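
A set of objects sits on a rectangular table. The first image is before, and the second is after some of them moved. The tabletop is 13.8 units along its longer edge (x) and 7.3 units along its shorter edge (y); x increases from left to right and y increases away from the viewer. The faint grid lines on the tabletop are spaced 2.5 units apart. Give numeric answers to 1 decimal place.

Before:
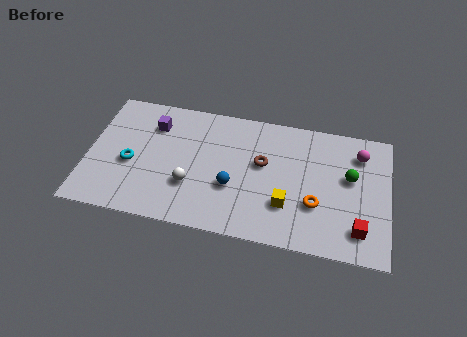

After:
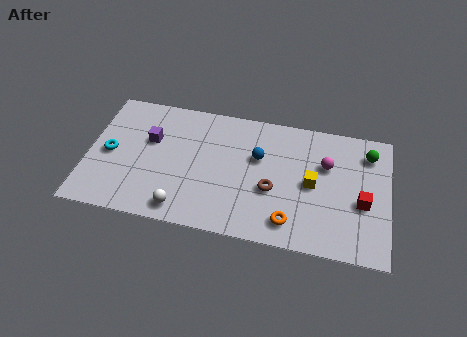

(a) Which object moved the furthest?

the blue sphere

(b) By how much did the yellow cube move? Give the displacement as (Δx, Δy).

(1.1, 1.4)

From the two frames, the yellow cube sits at roughly (9.2, 2.2) before and (10.3, 3.6) after.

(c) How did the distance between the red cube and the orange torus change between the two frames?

+1.4

The distance was about 2.2 in the first image and 3.6 in the second, so they moved 1.4 units further apart.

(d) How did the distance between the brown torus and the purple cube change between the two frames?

+0.7

They were about 5.2 units apart before and 5.9 after — 0.7 units further apart.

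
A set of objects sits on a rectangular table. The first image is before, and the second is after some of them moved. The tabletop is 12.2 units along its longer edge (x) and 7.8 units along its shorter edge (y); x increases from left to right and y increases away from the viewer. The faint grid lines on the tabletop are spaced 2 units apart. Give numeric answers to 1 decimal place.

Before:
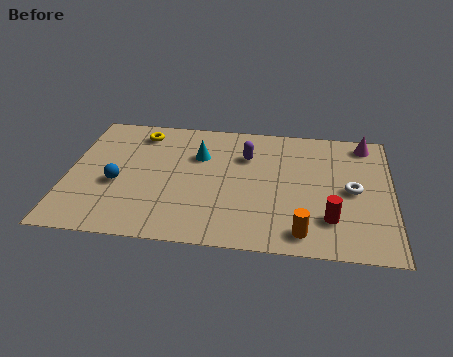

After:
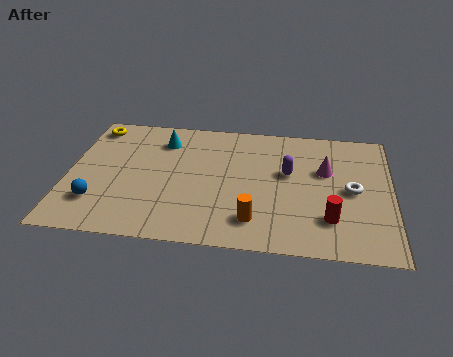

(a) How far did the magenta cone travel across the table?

2.4

The magenta cone moved from about (11.2, 6.8) to (9.7, 4.9), a distance of √(1.5² + 1.9²) ≈ 2.4.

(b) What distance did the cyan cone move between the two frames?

1.6

The cyan cone moved from about (4.9, 5.3) to (3.5, 6.1), a distance of √(1.4² + 0.8²) ≈ 1.6.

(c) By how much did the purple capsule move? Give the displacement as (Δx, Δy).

(1.6, -0.9)

The purple capsule was at about (6.7, 5.5) and moved to about (8.3, 4.6).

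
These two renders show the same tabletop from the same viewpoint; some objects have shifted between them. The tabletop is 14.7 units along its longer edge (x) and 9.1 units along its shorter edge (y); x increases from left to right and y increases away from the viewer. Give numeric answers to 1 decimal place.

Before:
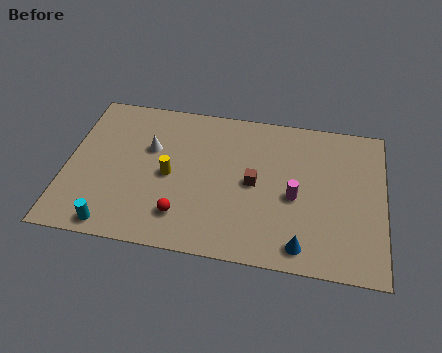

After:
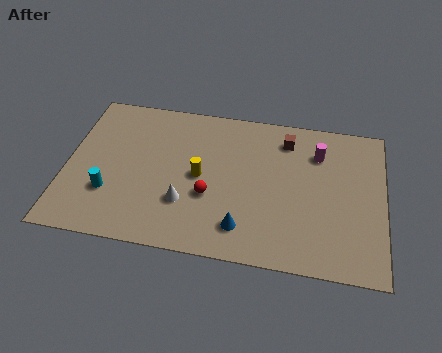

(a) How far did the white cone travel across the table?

3.5

From (3.8, 5.8) to (5.6, 2.8), the white cone covered √(1.8² + 3.0²) ≈ 3.5 units.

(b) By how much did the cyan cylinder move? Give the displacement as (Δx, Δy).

(-0.3, 1.9)

The cyan cylinder started near (2.4, 0.9) and ended near (2.1, 2.8).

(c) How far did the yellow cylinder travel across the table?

1.4

From (4.8, 4.3) to (6.2, 4.5), the yellow cylinder covered √(1.4² + 0.2²) ≈ 1.4 units.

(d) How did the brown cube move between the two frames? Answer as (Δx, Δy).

(1.4, 2.9)

From the two frames, the brown cube sits at roughly (8.7, 4.5) before and (10.1, 7.4) after.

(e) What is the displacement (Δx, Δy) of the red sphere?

(1.2, 1.4)

The red sphere was at about (5.5, 2.0) and moved to about (6.7, 3.4).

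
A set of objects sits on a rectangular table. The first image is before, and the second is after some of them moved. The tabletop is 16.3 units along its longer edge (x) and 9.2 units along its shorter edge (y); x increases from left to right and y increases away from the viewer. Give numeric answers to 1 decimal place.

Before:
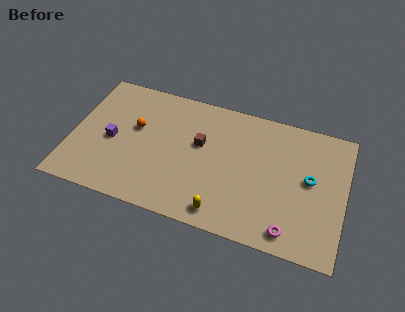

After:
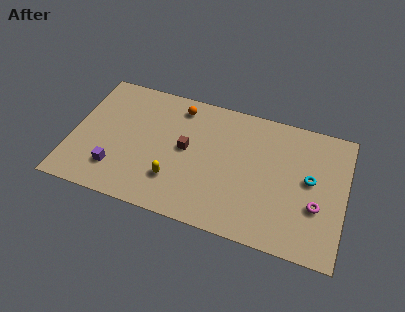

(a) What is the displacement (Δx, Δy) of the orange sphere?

(2.4, 2.3)

The orange sphere was at about (3.7, 5.5) and moved to about (6.1, 7.8).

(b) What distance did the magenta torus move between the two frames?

2.5

The magenta torus was near (13.3, 1.2) before and (14.7, 3.3) after, so it travelled √(1.4² + 2.1²) ≈ 2.5 units.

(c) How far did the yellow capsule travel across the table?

3.3

The yellow capsule was near (9.3, 1.2) before and (6.3, 2.5) after, so it travelled √(3.0² + 1.3²) ≈ 3.3 units.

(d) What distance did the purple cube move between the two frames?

2.0

The purple cube moved from about (2.4, 4.2) to (2.8, 2.2), a distance of √(0.4² + 2.0²) ≈ 2.0.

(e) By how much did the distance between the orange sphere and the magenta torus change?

-0.8

The distance was about 10.5 in the first image and 9.7 in the second, so they moved 0.8 units closer together.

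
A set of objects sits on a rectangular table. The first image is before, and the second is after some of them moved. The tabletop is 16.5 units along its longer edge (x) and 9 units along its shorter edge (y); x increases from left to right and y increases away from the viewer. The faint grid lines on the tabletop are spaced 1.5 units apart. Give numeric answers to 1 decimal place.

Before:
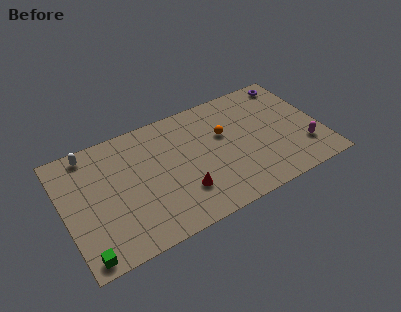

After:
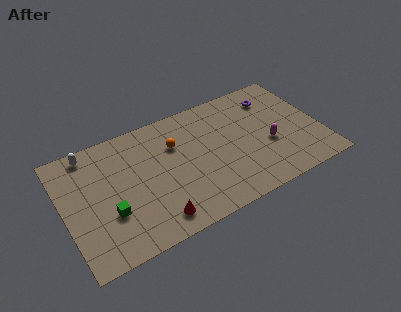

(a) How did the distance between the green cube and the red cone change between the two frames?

-3.4

Before: roughly 6.6 units apart; after: 3.2. That's 3.4 units closer together.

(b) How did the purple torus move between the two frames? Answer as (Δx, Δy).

(-1.3, -0.8)

The purple torus started near (15.2, 7.9) and ended near (13.9, 7.1).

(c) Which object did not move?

the white capsule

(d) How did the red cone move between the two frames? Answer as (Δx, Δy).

(-1.9, -1.1)

From the two frames, the red cone sits at roughly (7.3, 2.5) before and (5.4, 1.4) after.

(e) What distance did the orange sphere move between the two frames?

3.2

The orange sphere was near (10.4, 5.6) before and (7.3, 6.2) after, so it travelled √(3.1² + 0.6²) ≈ 3.2 units.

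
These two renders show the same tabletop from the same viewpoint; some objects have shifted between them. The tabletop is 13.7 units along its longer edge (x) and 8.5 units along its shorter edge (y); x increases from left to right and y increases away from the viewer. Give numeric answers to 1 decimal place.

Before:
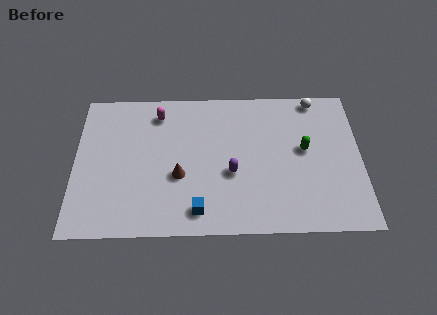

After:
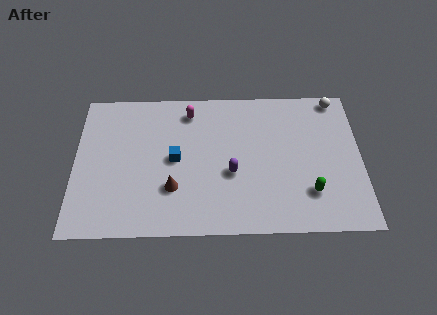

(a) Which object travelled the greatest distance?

the blue cube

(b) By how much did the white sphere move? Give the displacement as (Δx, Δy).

(1.0, 0.0)

From the two frames, the white sphere sits at roughly (11.6, 7.7) before and (12.6, 7.7) after.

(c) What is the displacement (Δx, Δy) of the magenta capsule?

(1.5, 0.1)

From the two frames, the magenta capsule sits at roughly (4.0, 7.0) before and (5.5, 7.1) after.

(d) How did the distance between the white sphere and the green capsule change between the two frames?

+2.6

They were about 3.1 units apart before and 5.7 after — 2.6 units further apart.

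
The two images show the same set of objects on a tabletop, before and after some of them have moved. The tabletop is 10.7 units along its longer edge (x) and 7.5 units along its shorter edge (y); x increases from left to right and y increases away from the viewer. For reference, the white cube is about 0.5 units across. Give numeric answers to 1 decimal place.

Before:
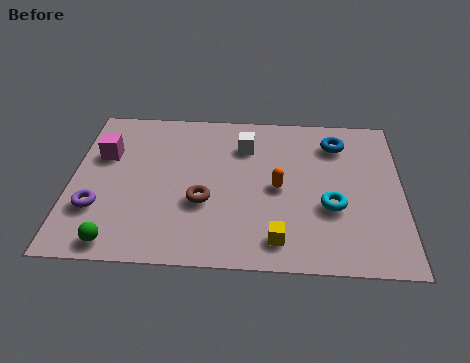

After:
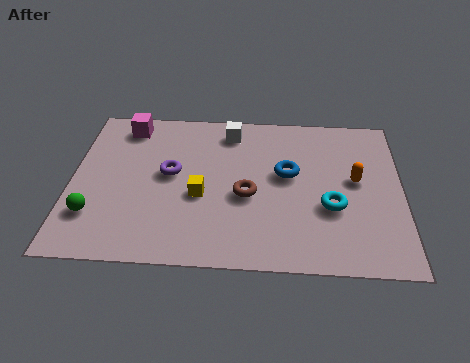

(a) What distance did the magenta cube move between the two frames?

1.7

The magenta cube was near (1.0, 4.9) before and (1.7, 6.4) after, so it travelled √(0.7² + 1.5²) ≈ 1.7 units.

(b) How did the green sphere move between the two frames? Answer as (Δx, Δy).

(-0.8, 1.2)

From the two frames, the green sphere sits at roughly (1.6, 0.8) before and (0.8, 2.0) after.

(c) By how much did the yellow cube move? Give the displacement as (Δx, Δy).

(-2.5, 1.9)

The yellow cube was at about (6.7, 1.2) and moved to about (4.2, 3.1).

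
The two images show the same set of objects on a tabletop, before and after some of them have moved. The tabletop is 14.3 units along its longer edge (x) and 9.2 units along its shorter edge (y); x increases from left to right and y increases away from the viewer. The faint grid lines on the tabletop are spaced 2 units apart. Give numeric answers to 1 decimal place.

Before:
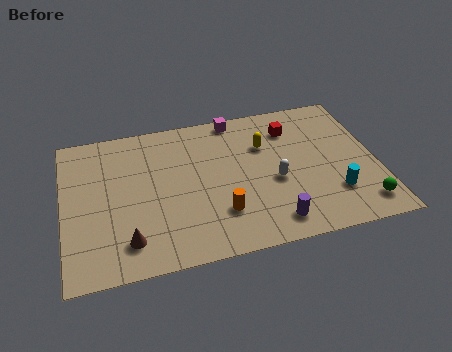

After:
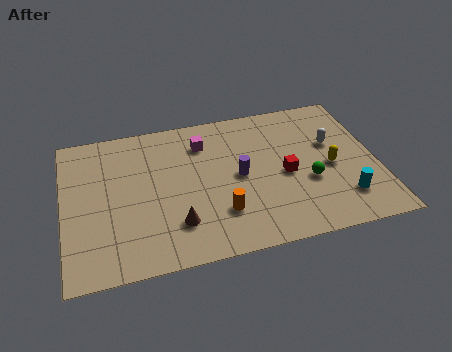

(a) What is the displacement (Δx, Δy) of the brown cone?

(2.2, 0.5)

From the two frames, the brown cone sits at roughly (2.8, 1.8) before and (5.0, 2.3) after.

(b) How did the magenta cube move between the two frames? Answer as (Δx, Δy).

(-1.6, -1.3)

From the two frames, the magenta cube sits at roughly (8.1, 8.4) before and (6.5, 7.1) after.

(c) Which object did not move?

the orange cylinder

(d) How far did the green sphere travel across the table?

3.0

The green sphere moved from about (13.4, 1.5) to (11.1, 3.5), a distance of √(2.3² + 2.0²) ≈ 3.0.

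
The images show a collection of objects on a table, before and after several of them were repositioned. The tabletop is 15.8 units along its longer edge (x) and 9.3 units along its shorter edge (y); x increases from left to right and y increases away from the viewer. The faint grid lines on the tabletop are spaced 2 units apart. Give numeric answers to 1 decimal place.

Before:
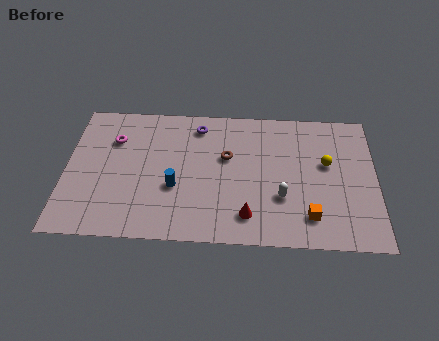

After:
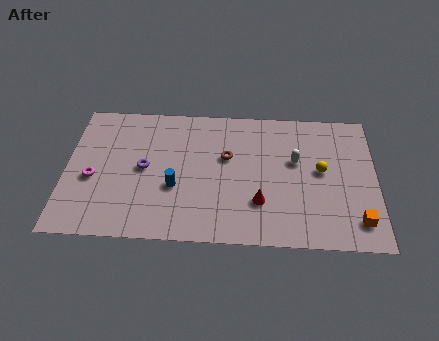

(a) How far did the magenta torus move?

2.9

The magenta torus moved from about (2.4, 6.6) to (1.4, 3.9), a distance of √(1.0² + 2.7²) ≈ 2.9.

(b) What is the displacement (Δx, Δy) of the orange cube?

(2.4, -0.2)

The orange cube started near (12.4, 1.9) and ended near (14.8, 1.7).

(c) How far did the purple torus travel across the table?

4.1

The purple torus moved from about (6.7, 7.8) to (4.0, 4.7), a distance of √(2.7² + 3.1²) ≈ 4.1.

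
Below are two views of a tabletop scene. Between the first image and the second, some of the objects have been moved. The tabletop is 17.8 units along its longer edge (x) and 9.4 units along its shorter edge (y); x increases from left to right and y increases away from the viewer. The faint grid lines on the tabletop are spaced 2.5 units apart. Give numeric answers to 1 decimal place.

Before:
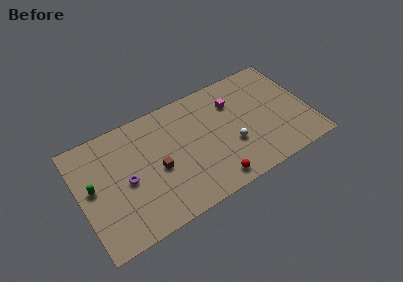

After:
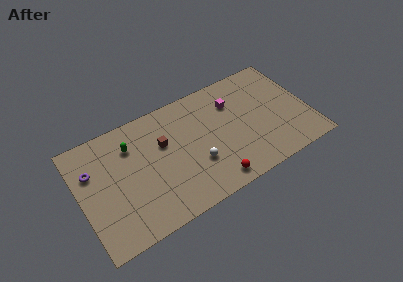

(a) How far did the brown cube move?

1.9

From (5.9, 4.2) to (6.6, 6.0), the brown cube covered √(0.7² + 1.8²) ≈ 1.9 units.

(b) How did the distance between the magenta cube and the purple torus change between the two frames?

+2.1

They were about 9.0 units apart before and 11.1 after — 2.1 units further apart.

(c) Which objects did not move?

the magenta cube and the red sphere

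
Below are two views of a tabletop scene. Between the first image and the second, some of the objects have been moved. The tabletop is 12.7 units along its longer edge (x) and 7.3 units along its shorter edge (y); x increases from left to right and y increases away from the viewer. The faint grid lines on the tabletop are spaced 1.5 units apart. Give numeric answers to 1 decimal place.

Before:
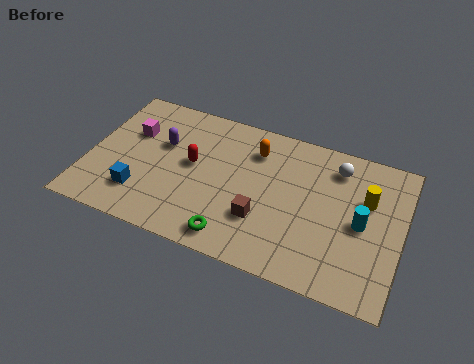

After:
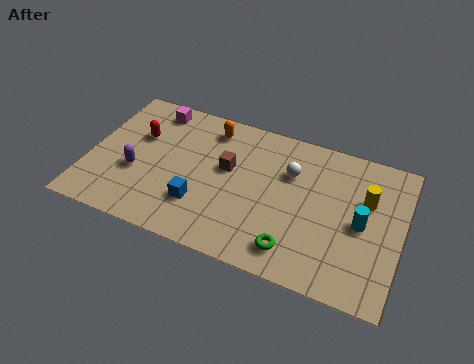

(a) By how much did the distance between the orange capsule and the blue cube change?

-1.7

They were about 5.7 units apart before and 4.0 after — 1.7 units closer together.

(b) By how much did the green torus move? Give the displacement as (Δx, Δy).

(2.4, 0.3)

The green torus was at about (6.2, 1.0) and moved to about (8.6, 1.3).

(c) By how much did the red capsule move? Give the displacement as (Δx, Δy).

(-2.3, 0.7)

The red capsule started near (4.2, 4.0) and ended near (1.9, 4.7).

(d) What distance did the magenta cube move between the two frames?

1.7

The magenta cube moved from about (1.6, 4.8) to (2.3, 6.3), a distance of √(0.7² + 1.5²) ≈ 1.7.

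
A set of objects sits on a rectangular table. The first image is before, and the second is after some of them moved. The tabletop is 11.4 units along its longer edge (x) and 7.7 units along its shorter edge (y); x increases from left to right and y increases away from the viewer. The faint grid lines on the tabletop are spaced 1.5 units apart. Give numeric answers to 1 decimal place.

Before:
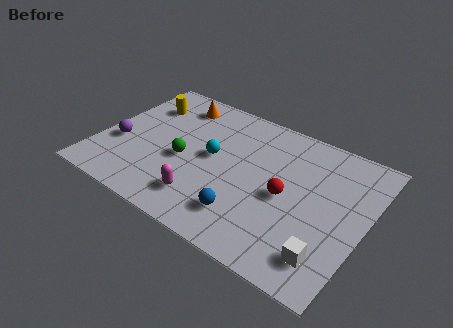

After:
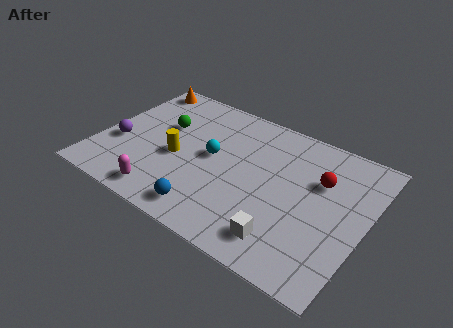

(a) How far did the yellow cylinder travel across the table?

3.1

From (1.4, 5.7) to (3.4, 3.3), the yellow cylinder covered √(2.0² + 2.4²) ≈ 3.1 units.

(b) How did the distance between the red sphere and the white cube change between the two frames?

+0.8

Before: roughly 3.0 units apart; after: 3.8. That's 0.8 units further apart.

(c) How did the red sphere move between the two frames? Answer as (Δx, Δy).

(1.2, 1.5)

The red sphere started near (8.1, 3.6) and ended near (9.3, 5.1).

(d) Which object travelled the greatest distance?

the yellow cylinder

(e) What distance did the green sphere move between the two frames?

1.9

The green sphere moved from about (3.7, 3.3) to (2.5, 4.8), a distance of √(1.2² + 1.5²) ≈ 1.9.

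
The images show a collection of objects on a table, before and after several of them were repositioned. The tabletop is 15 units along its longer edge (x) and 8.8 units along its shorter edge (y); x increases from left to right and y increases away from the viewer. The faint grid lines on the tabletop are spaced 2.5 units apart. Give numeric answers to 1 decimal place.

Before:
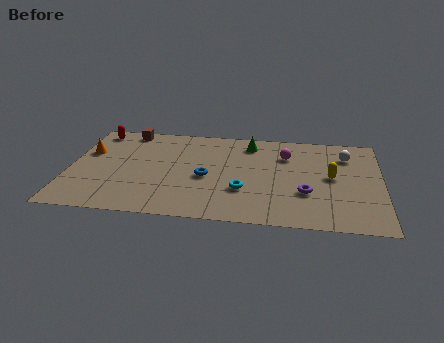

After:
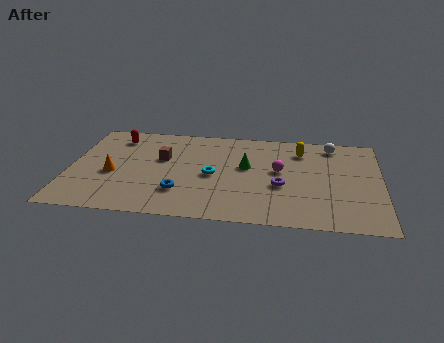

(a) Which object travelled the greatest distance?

the brown cube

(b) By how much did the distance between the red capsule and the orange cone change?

+1.4

Before: roughly 2.1 units apart; after: 3.5. That's 1.4 units further apart.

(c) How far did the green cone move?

2.2

The green cone was near (8.6, 7.3) before and (8.5, 5.1) after, so it travelled √(0.1² + 2.2²) ≈ 2.2 units.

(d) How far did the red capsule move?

1.1

The red capsule was near (1.1, 7.7) before and (2.1, 7.2) after, so it travelled √(1.0² + 0.5²) ≈ 1.1 units.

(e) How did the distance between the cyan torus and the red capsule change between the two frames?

-3.0

The distance was about 8.7 in the first image and 5.7 in the second, so they moved 3.0 units closer together.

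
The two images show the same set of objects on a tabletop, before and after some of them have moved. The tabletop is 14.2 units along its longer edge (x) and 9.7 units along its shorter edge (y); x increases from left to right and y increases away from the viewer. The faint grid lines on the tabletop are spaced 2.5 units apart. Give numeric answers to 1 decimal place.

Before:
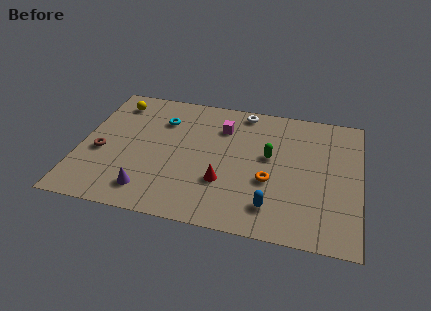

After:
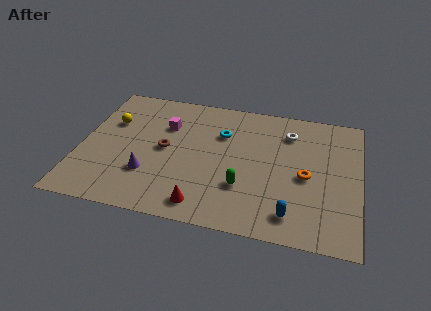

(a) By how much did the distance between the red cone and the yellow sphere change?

-0.5

They were about 7.7 units apart before and 7.2 after — 0.5 units closer together.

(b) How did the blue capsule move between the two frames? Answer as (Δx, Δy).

(1.0, -0.3)

The blue capsule was at about (9.9, 1.9) and moved to about (10.9, 1.6).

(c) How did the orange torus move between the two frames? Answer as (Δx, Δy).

(1.8, 0.7)

The orange torus was at about (9.7, 3.7) and moved to about (11.5, 4.4).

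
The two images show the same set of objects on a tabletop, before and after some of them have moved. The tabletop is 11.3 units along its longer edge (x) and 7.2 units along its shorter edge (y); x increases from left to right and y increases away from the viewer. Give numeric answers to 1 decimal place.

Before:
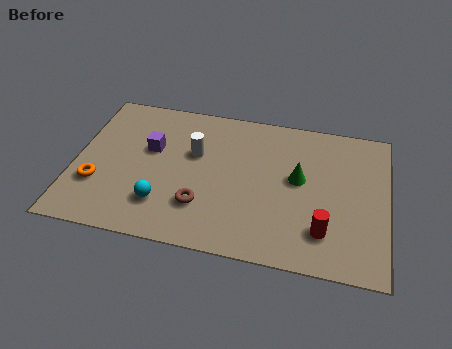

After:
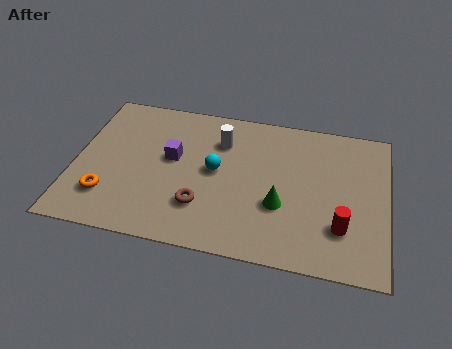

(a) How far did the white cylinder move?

1.2

From (4.3, 4.5) to (5.2, 5.3), the white cylinder covered √(0.9² + 0.8²) ≈ 1.2 units.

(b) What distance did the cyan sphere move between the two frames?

2.7

From (3.3, 1.8) to (5.1, 3.8), the cyan sphere covered √(1.8² + 2.0²) ≈ 2.7 units.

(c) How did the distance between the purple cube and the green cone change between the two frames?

-1.1

Before: roughly 5.4 units apart; after: 4.3. That's 1.1 units closer together.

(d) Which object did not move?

the brown torus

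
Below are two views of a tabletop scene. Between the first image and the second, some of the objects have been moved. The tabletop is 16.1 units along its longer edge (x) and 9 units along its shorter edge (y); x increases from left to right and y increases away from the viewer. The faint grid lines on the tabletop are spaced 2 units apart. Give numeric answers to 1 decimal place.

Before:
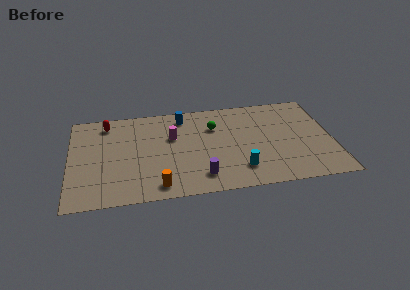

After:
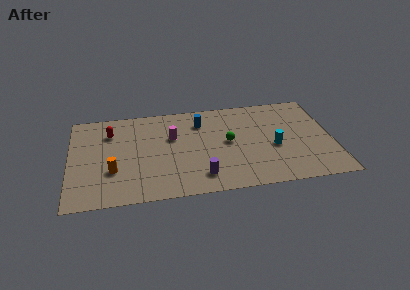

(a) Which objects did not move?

the purple cylinder and the magenta cylinder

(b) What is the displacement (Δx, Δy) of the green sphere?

(0.8, -1.6)

The green sphere started near (8.9, 6.3) and ended near (9.7, 4.7).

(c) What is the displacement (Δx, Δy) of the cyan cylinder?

(2.2, 1.8)

The cyan cylinder was at about (10.3, 2.0) and moved to about (12.5, 3.8).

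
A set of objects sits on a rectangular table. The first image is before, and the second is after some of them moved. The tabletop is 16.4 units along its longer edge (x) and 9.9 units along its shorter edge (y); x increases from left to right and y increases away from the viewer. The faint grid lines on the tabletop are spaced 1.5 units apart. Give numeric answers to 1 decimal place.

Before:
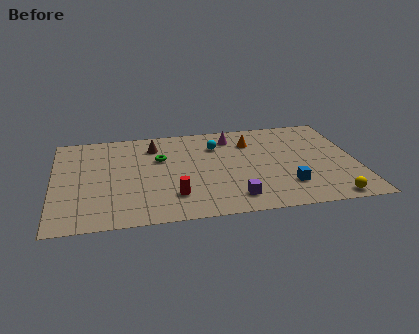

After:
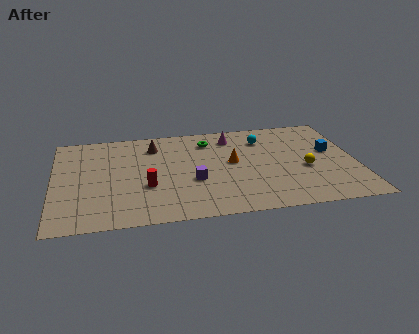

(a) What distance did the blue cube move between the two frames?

4.1

From (12.5, 2.5) to (15.1, 5.7), the blue cube covered √(2.6² + 3.2²) ≈ 4.1 units.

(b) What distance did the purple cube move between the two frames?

3.0

The purple cube moved from about (9.6, 1.7) to (7.5, 3.8), a distance of √(2.1² + 2.1²) ≈ 3.0.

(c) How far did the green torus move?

3.1

From (5.8, 6.4) to (8.5, 7.9), the green torus covered √(2.7² + 1.5²) ≈ 3.1 units.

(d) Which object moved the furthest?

the blue cube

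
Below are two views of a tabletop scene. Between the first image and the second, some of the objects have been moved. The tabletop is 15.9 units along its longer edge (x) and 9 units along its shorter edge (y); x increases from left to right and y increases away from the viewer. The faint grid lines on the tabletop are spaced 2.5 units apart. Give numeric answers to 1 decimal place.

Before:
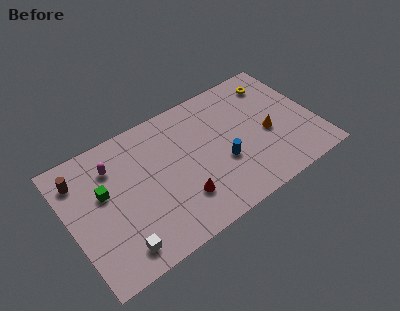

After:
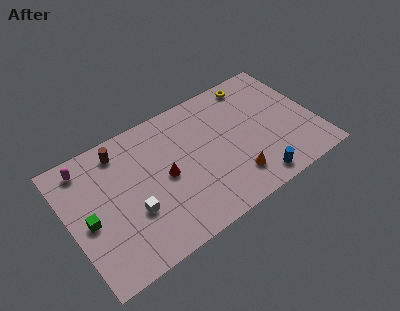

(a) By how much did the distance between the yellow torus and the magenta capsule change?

+0.3

Before: roughly 10.8 units apart; after: 11.1. That's 0.3 units further apart.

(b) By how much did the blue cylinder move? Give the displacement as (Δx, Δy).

(1.7, -2.3)

The blue cylinder started near (9.7, 3.4) and ended near (11.4, 1.1).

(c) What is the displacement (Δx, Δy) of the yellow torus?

(-1.3, 0.6)

The yellow torus started near (13.9, 7.3) and ended near (12.6, 7.9).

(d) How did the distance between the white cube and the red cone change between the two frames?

-1.7

Before: roughly 4.3 units apart; after: 2.6. That's 1.7 units closer together.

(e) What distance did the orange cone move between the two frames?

3.2

The orange cone was near (12.8, 3.9) before and (10.2, 2.0) after, so it travelled √(2.6² + 1.9²) ≈ 3.2 units.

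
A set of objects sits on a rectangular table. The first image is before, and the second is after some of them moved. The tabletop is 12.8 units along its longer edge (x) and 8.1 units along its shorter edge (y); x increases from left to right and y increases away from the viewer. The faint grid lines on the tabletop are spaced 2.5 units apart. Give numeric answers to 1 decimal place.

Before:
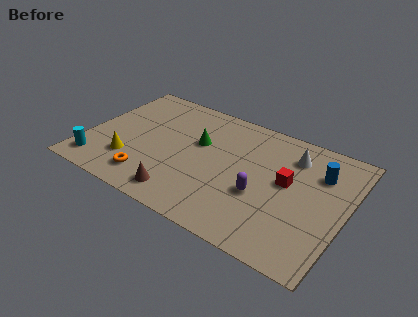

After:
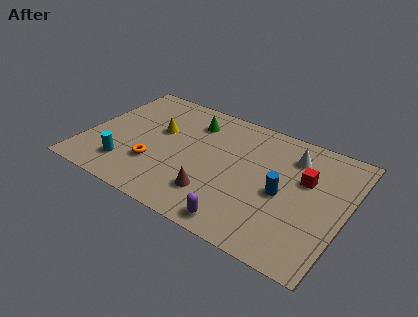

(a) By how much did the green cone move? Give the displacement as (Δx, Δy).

(-0.5, 1.3)

The green cone started near (5.4, 5.0) and ended near (4.9, 6.3).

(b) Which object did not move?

the white cone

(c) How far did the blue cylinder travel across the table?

2.6

From (11.3, 5.8) to (9.8, 3.7), the blue cylinder covered √(1.5² + 2.1²) ≈ 2.6 units.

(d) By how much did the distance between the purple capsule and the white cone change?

+2.3

The distance was about 3.4 in the first image and 5.7 in the second, so they moved 2.3 units further apart.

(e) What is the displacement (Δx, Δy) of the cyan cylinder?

(1.4, 0.5)

The cyan cylinder was at about (0.9, 1.3) and moved to about (2.3, 1.8).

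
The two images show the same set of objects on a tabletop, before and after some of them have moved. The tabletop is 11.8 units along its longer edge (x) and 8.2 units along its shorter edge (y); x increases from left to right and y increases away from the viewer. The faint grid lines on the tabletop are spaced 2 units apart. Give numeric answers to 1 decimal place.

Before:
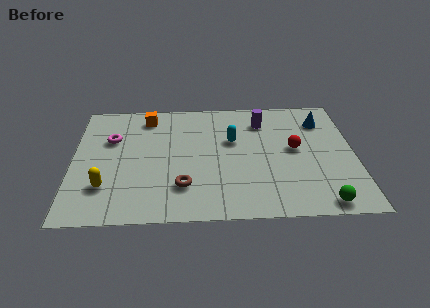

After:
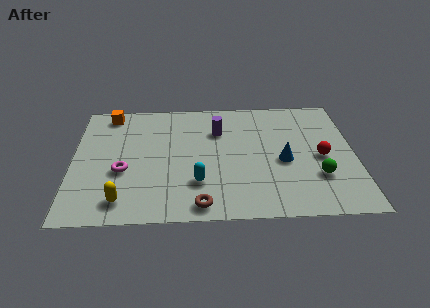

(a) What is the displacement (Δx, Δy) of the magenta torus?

(0.5, -2.2)

The magenta torus was at about (1.6, 5.4) and moved to about (2.1, 3.2).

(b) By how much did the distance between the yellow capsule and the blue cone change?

-2.9

Before: roughly 10.0 units apart; after: 7.1. That's 2.9 units closer together.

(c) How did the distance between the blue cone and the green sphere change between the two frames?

-3.7

They were about 5.5 units apart before and 1.8 after — 3.7 units closer together.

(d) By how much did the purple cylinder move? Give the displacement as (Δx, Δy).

(-1.9, -0.6)

The purple cylinder was at about (8.0, 6.4) and moved to about (6.1, 5.8).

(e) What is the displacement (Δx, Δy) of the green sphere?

(-0.1, 1.7)

The green sphere was at about (10.3, 0.8) and moved to about (10.2, 2.5).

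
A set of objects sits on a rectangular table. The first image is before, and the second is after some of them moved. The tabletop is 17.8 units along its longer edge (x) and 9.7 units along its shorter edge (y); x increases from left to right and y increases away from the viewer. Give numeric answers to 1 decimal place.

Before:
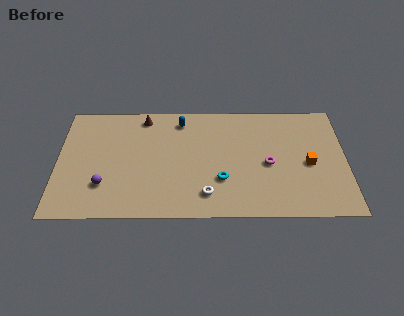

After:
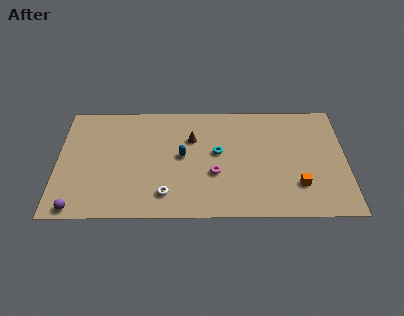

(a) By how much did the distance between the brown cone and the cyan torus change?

-5.2

Before: roughly 7.2 units apart; after: 2.0. That's 5.2 units closer together.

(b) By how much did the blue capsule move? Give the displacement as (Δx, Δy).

(0.1, -3.1)

The blue capsule was at about (7.6, 8.2) and moved to about (7.7, 5.1).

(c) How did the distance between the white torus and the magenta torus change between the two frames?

-1.1

The distance was about 4.5 in the first image and 3.4 in the second, so they moved 1.1 units closer together.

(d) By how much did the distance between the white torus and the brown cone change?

-2.7

The distance was about 7.7 in the first image and 5.0 in the second, so they moved 2.7 units closer together.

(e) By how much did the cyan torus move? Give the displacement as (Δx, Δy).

(-0.2, 2.3)

The cyan torus started near (10.1, 3.1) and ended near (9.9, 5.4).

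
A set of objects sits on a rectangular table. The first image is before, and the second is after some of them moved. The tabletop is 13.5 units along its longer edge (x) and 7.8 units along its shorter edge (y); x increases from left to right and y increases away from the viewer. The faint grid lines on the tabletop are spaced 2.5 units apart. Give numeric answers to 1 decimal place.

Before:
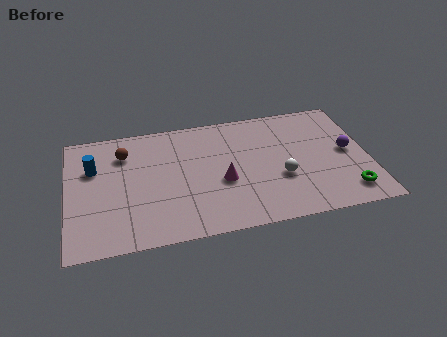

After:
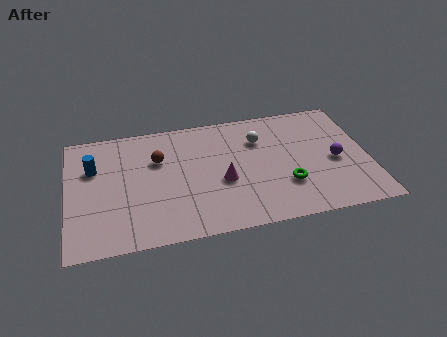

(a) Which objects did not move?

the blue cylinder and the magenta cone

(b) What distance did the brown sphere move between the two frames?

1.7

The brown sphere moved from about (2.6, 5.9) to (4.1, 5.2), a distance of √(1.5² + 0.7²) ≈ 1.7.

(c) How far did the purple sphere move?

0.8

From (12.6, 4.0) to (12.0, 3.5), the purple sphere covered √(0.6² + 0.5²) ≈ 0.8 units.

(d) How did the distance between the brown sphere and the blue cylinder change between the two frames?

+1.3

Before: roughly 1.6 units apart; after: 2.9. That's 1.3 units further apart.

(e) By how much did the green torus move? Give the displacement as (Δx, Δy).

(-2.7, 1.0)

The green torus was at about (12.4, 1.4) and moved to about (9.7, 2.4).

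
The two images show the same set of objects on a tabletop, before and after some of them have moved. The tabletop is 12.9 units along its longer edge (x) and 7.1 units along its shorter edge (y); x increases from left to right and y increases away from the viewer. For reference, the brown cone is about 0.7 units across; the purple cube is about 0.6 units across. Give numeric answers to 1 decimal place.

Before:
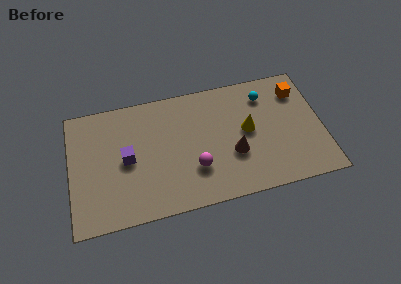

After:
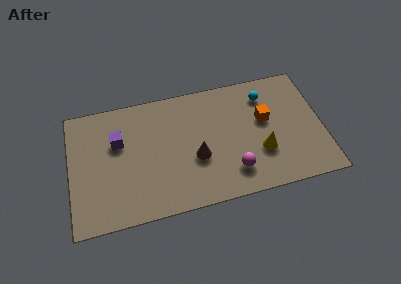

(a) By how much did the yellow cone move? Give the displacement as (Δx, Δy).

(0.6, -1.4)

From the two frames, the yellow cone sits at roughly (9.1, 3.8) before and (9.7, 2.4) after.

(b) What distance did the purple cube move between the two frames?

1.2

The purple cube moved from about (2.9, 3.5) to (2.5, 4.6), a distance of √(0.4² + 1.1²) ≈ 1.2.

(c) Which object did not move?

the cyan sphere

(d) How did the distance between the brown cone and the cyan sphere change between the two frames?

+1.1

They were about 3.5 units apart before and 4.6 after — 1.1 units further apart.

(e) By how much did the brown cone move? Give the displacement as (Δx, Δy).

(-1.9, 0.2)

From the two frames, the brown cone sits at roughly (8.3, 2.6) before and (6.4, 2.8) after.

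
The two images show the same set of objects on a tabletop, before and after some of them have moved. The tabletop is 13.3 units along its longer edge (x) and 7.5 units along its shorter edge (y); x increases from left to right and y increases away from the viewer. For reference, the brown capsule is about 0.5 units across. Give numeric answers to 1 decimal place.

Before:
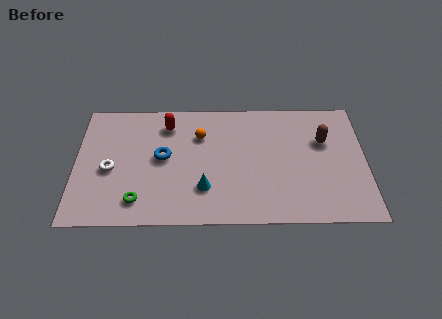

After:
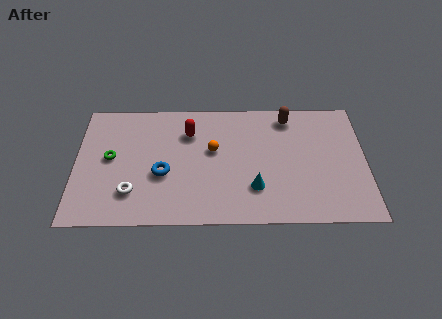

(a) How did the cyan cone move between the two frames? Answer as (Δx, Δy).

(2.3, 0.0)

The cyan cone was at about (5.9, 2.1) and moved to about (8.2, 2.1).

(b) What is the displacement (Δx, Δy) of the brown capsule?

(-1.6, 1.5)

The brown capsule was at about (11.4, 4.9) and moved to about (9.8, 6.4).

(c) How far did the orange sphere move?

1.1

From (5.7, 5.3) to (6.3, 4.4), the orange sphere covered √(0.6² + 0.9²) ≈ 1.1 units.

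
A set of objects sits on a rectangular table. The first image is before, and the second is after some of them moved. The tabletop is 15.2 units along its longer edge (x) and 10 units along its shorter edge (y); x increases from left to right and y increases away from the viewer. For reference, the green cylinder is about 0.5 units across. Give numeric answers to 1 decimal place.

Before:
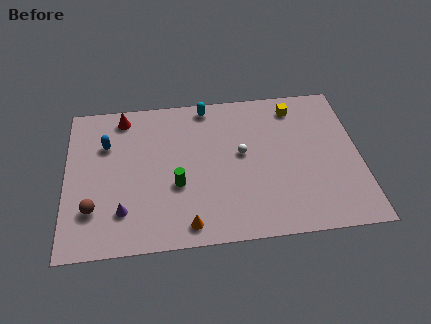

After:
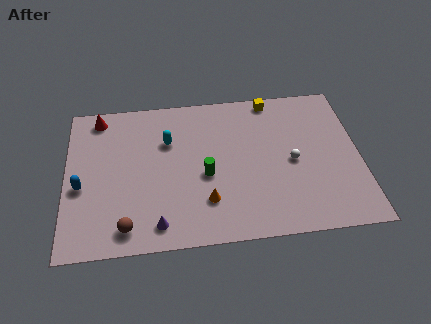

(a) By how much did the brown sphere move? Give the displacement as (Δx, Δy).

(1.7, -1.3)

From the two frames, the brown sphere sits at roughly (1.4, 2.7) before and (3.1, 1.4) after.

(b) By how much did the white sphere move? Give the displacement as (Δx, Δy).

(2.6, -0.8)

The white sphere started near (9.1, 5.5) and ended near (11.7, 4.7).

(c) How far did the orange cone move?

1.7

The orange cone moved from about (6.2, 1.2) to (7.2, 2.6), a distance of √(1.0² + 1.4²) ≈ 1.7.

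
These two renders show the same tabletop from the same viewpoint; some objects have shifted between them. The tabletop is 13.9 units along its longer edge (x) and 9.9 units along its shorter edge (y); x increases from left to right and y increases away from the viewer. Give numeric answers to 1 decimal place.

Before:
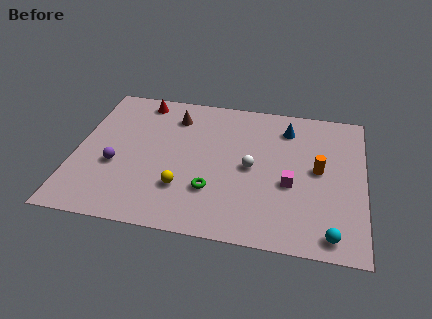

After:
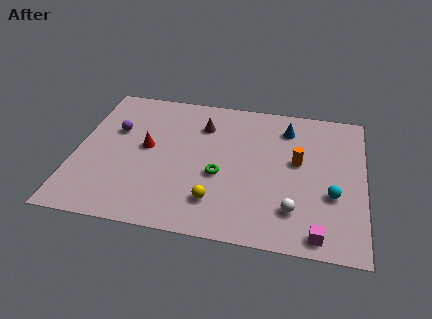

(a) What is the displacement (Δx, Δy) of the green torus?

(0.3, 1.1)

The green torus started near (6.7, 2.9) and ended near (7.0, 4.0).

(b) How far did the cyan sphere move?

2.5

From (12.4, 1.1) to (12.4, 3.6), the cyan sphere covered √(0.0² + 2.5²) ≈ 2.5 units.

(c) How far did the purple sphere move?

2.5

The purple sphere was near (2.0, 3.8) before and (1.8, 6.3) after, so it travelled √(0.2² + 2.5²) ≈ 2.5 units.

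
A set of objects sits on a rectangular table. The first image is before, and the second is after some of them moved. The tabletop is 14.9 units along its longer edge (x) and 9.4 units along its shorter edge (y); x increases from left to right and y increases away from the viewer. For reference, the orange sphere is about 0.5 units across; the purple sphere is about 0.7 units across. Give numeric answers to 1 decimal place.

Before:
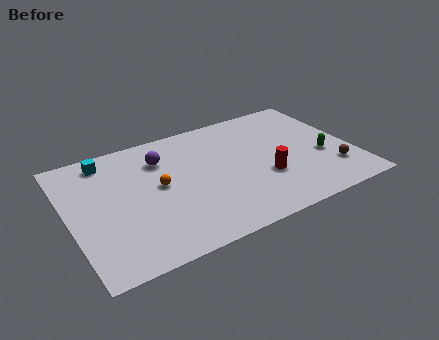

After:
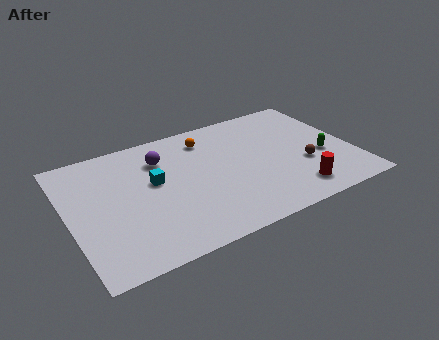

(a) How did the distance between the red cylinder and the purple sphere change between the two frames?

+2.1

Before: roughly 6.2 units apart; after: 8.3. That's 2.1 units further apart.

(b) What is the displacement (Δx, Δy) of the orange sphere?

(2.9, 2.6)

From the two frames, the orange sphere sits at roughly (4.7, 5.0) before and (7.6, 7.6) after.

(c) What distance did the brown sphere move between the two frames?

1.7

The brown sphere was near (13.6, 2.4) before and (12.2, 3.4) after, so it travelled √(1.4² + 1.0²) ≈ 1.7 units.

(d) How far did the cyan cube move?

3.5

The cyan cube moved from about (2.3, 8.1) to (4.5, 5.4), a distance of √(2.2² + 2.7²) ≈ 3.5.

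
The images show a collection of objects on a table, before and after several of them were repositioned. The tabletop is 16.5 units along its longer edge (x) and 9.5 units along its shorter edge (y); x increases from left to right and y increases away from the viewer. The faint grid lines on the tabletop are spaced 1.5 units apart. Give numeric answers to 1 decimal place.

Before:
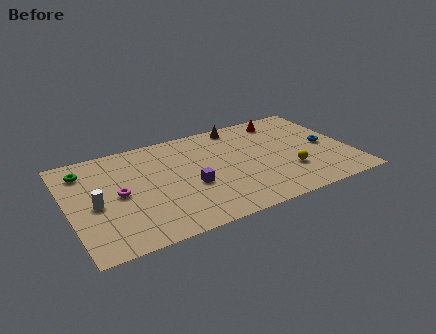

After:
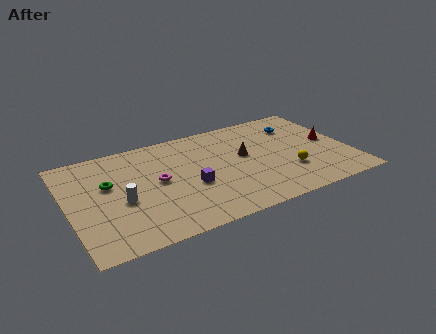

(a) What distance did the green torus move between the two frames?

2.2

The green torus was near (1.2, 7.6) before and (2.4, 5.8) after, so it travelled √(1.2² + 1.8²) ≈ 2.2 units.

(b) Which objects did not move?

the purple cube and the yellow sphere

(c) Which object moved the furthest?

the red cone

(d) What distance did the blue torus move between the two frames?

2.9

From (15.2, 4.6) to (13.9, 7.2), the blue torus covered √(1.3² + 2.6²) ≈ 2.9 units.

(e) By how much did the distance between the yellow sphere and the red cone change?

-1.8

They were about 5.2 units apart before and 3.4 after — 1.8 units closer together.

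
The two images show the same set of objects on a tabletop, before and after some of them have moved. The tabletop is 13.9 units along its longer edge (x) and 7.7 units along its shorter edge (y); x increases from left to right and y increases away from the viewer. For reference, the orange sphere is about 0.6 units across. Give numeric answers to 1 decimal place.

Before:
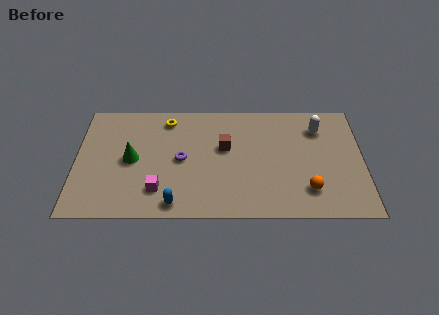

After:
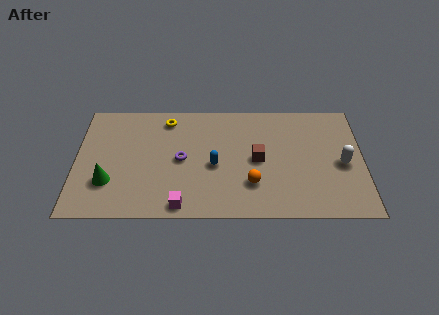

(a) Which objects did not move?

the yellow torus and the purple torus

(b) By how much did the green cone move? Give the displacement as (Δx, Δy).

(-1.1, -1.5)

The green cone was at about (2.7, 3.8) and moved to about (1.6, 2.3).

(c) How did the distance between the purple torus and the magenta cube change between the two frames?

+0.7

They were about 2.3 units apart before and 3.0 after — 0.7 units further apart.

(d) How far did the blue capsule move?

3.1

The blue capsule was near (4.8, 0.9) before and (6.7, 3.4) after, so it travelled √(1.9² + 2.5²) ≈ 3.1 units.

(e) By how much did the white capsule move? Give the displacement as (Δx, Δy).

(1.1, -2.4)

From the two frames, the white capsule sits at roughly (11.8, 5.9) before and (12.9, 3.5) after.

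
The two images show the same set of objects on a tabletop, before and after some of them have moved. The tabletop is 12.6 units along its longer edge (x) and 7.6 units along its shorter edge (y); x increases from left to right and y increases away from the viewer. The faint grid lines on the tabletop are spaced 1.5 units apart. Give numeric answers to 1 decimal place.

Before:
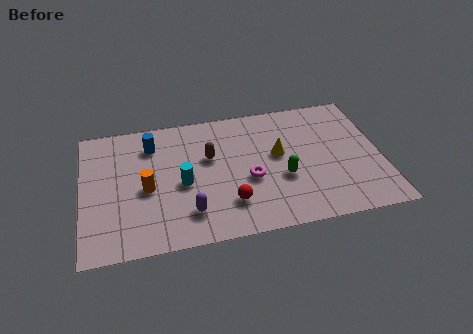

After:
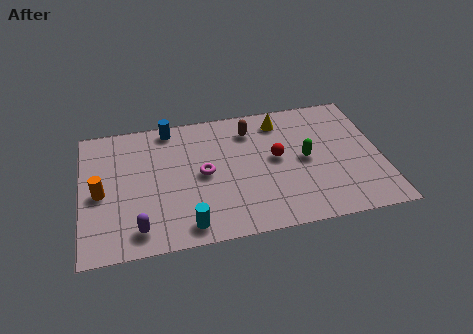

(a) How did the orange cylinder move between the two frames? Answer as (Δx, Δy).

(-1.9, 0.1)

The orange cylinder started near (2.7, 3.4) and ended near (0.8, 3.5).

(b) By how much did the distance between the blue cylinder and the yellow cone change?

-0.8

They were about 5.5 units apart before and 4.7 after — 0.8 units closer together.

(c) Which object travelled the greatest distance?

the red sphere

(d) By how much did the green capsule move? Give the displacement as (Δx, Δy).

(1.0, 0.9)

The green capsule was at about (8.4, 2.9) and moved to about (9.4, 3.8).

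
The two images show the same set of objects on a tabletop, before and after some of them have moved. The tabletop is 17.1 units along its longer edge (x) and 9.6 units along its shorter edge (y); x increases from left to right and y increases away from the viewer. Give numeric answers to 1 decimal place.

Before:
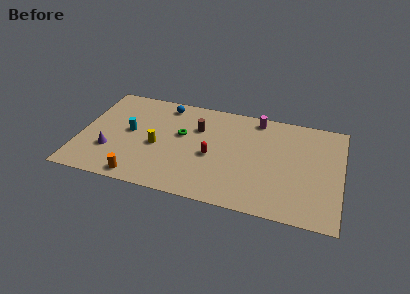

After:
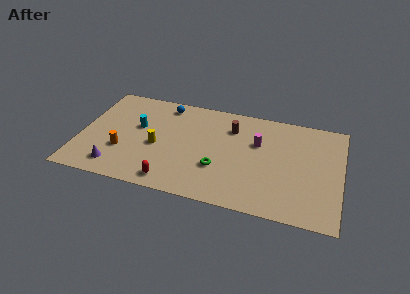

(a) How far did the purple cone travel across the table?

1.5

The purple cone moved from about (2.1, 3.0) to (2.6, 1.6), a distance of √(0.5² + 1.4²) ≈ 1.5.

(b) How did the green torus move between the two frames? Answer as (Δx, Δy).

(2.6, -2.5)

The green torus started near (6.6, 5.7) and ended near (9.2, 3.2).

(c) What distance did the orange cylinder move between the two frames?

2.6

From (4.2, 1.0) to (2.9, 3.2), the orange cylinder covered √(1.3² + 2.2²) ≈ 2.6 units.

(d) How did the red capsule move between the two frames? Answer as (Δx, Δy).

(-2.4, -3.0)

The red capsule started near (8.7, 4.2) and ended near (6.3, 1.2).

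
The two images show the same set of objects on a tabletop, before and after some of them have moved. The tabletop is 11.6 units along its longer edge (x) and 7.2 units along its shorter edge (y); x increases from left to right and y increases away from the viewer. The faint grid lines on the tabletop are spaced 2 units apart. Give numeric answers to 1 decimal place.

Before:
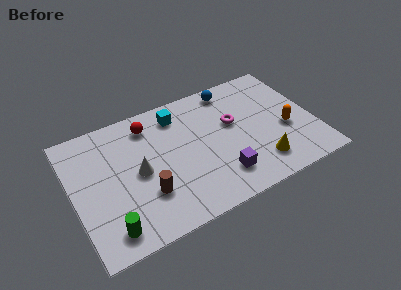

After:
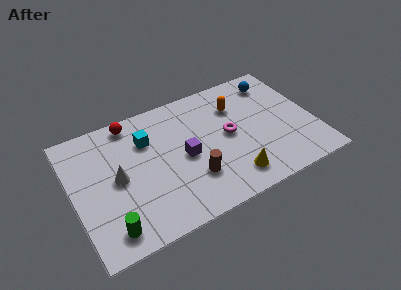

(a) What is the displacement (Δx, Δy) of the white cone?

(-1.0, 0.1)

The white cone was at about (3.1, 3.5) and moved to about (2.1, 3.6).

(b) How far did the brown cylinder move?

2.2

The brown cylinder moved from about (3.3, 2.2) to (5.5, 2.1), a distance of √(2.2² + 0.1²) ≈ 2.2.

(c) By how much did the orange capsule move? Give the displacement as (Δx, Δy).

(-2.1, 2.3)

From the two frames, the orange capsule sits at roughly (10.2, 2.9) before and (8.1, 5.2) after.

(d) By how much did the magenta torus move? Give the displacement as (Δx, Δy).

(-0.3, -0.6)

From the two frames, the magenta torus sits at roughly (7.8, 4.3) before and (7.5, 3.7) after.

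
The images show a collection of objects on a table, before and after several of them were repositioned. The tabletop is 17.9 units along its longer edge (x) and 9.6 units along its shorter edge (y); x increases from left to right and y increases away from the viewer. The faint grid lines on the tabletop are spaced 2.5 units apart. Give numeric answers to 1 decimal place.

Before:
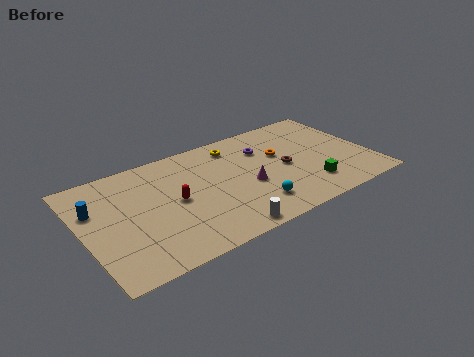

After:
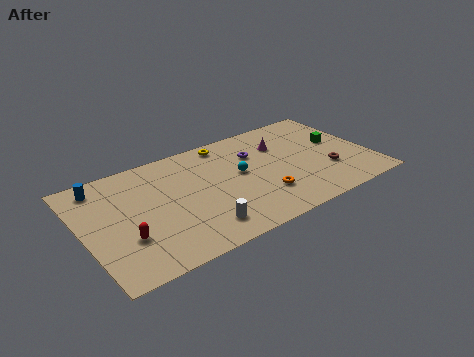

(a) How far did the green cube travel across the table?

4.1

From (13.7, 2.2) to (16.2, 5.5), the green cube covered √(2.5² + 3.3²) ≈ 4.1 units.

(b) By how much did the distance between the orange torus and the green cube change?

+2.2

The distance was about 3.9 in the first image and 6.1 in the second, so they moved 2.2 units further apart.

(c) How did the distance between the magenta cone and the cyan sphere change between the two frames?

+1.4

Before: roughly 1.9 units apart; after: 3.3. That's 1.4 units further apart.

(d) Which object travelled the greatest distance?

the green cube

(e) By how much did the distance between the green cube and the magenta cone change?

-0.3

The distance was about 4.0 in the first image and 3.7 in the second, so they moved 0.3 units closer together.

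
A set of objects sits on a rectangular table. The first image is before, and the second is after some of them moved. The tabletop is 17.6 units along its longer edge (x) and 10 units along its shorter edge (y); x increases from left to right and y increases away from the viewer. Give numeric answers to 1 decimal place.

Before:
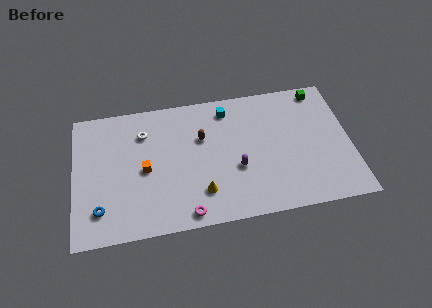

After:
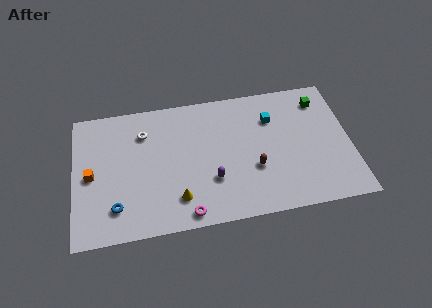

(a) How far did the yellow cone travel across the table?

1.5

From (8.0, 2.4) to (6.5, 2.2), the yellow cone covered √(1.5² + 0.2²) ≈ 1.5 units.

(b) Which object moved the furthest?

the brown capsule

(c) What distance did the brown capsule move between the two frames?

4.3

The brown capsule moved from about (8.2, 6.5) to (11.4, 3.6), a distance of √(3.2² + 2.9²) ≈ 4.3.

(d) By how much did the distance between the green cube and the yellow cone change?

+0.9

They were about 10.2 units apart before and 11.1 after — 0.9 units further apart.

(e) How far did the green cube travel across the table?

0.8

From (15.9, 8.9) to (15.9, 8.1), the green cube covered √(0.0² + 0.8²) ≈ 0.8 units.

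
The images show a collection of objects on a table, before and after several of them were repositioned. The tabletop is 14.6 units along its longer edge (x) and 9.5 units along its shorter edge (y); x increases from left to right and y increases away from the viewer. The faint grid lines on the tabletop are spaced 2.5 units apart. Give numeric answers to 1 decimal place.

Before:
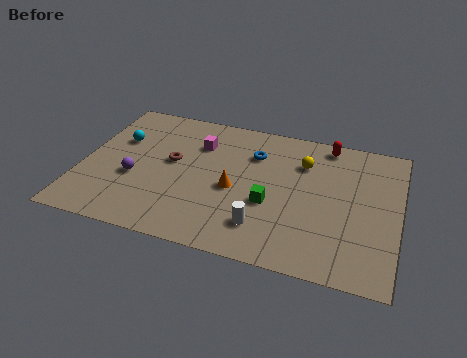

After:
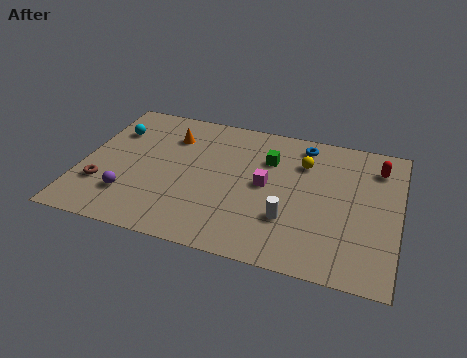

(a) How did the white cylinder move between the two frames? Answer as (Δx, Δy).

(1.1, 0.8)

The white cylinder was at about (8.6, 2.1) and moved to about (9.7, 2.9).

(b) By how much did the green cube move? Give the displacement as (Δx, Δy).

(-0.3, 3.0)

From the two frames, the green cube sits at roughly (8.8, 3.7) before and (8.5, 6.7) after.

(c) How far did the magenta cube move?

3.9

From (5.2, 6.9) to (8.5, 4.9), the magenta cube covered √(3.3² + 2.0²) ≈ 3.9 units.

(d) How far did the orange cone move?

4.3

From (7.1, 4.2) to (3.9, 7.1), the orange cone covered √(3.2² + 2.9²) ≈ 4.3 units.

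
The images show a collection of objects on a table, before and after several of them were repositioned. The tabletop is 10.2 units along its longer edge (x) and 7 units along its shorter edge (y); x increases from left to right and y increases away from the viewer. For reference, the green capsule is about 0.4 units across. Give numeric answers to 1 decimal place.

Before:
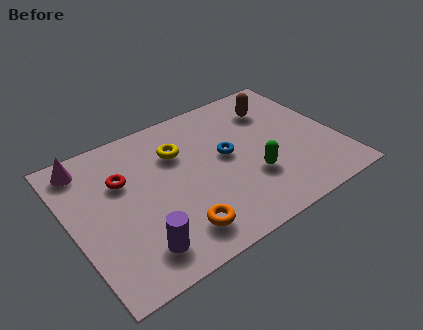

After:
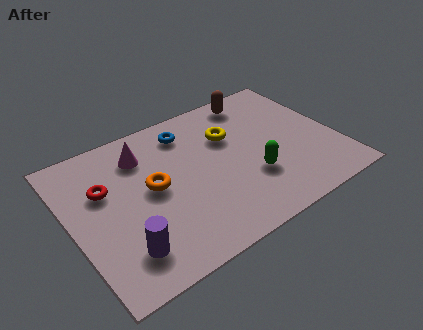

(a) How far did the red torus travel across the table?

0.7

The red torus moved from about (2.1, 4.6) to (1.4, 4.5), a distance of √(0.7² + 0.1²) ≈ 0.7.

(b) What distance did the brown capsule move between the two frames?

1.0

The brown capsule was near (8.2, 5.3) before and (7.6, 6.1) after, so it travelled √(0.6² + 0.8²) ≈ 1.0 units.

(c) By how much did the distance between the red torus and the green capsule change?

+0.6

They were about 5.1 units apart before and 5.7 after — 0.6 units further apart.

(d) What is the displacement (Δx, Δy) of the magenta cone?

(2.1, -0.6)

The magenta cone started near (0.9, 6.0) and ended near (3.0, 5.4).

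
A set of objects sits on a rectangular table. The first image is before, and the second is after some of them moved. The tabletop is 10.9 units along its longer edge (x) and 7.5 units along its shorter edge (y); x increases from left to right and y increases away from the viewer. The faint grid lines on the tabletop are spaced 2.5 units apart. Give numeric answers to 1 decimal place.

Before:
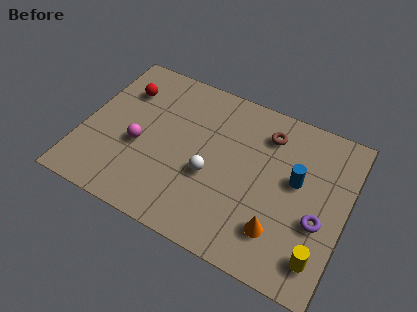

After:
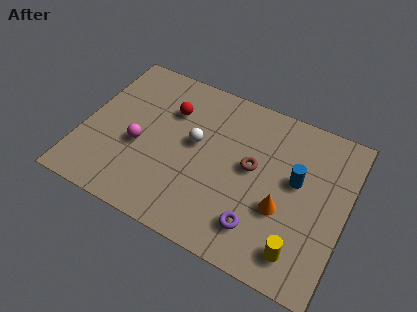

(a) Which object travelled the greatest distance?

the purple torus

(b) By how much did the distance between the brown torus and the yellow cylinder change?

-1.6

Before: roughly 5.2 units apart; after: 3.6. That's 1.6 units closer together.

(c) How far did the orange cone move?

1.0

The orange cone was near (8.4, 1.8) before and (8.4, 2.8) after, so it travelled √(0.0² + 1.0²) ≈ 1.0 units.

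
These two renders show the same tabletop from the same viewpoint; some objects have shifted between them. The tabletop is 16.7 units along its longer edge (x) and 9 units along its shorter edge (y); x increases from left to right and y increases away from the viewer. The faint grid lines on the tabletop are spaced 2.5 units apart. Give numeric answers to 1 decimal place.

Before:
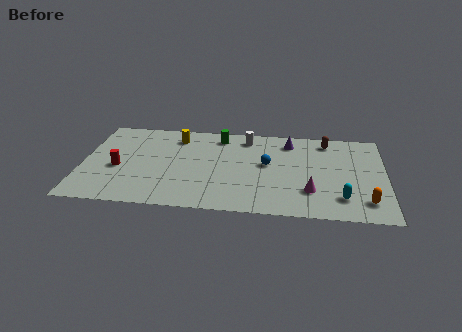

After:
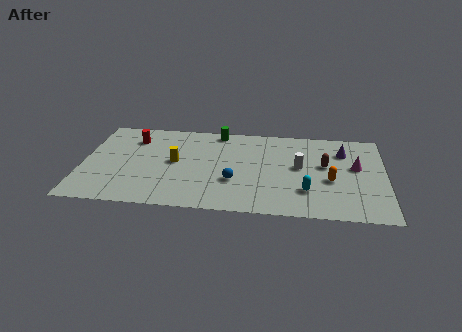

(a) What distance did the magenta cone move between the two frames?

3.7

The magenta cone was near (12.6, 2.5) before and (15.1, 5.2) after, so it travelled √(2.5² + 2.7²) ≈ 3.7 units.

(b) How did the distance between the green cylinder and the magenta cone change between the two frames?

+1.0

The distance was about 7.2 in the first image and 8.2 in the second, so they moved 1.0 units further apart.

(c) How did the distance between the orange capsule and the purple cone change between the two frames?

-3.9

Before: roughly 7.0 units apart; after: 3.1. That's 3.9 units closer together.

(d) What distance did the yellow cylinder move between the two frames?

2.6

The yellow cylinder was near (5.1, 7.3) before and (5.1, 4.7) after, so it travelled √(0.0² + 2.6²) ≈ 2.6 units.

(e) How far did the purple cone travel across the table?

3.1

The purple cone was near (11.4, 7.4) before and (14.4, 6.7) after, so it travelled √(3.0² + 0.7²) ≈ 3.1 units.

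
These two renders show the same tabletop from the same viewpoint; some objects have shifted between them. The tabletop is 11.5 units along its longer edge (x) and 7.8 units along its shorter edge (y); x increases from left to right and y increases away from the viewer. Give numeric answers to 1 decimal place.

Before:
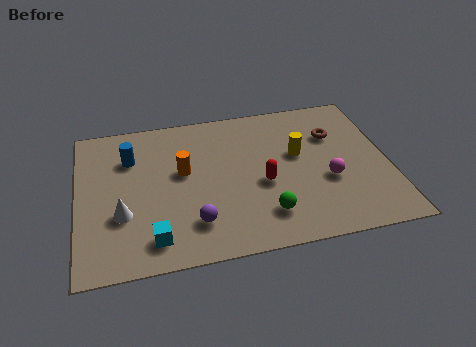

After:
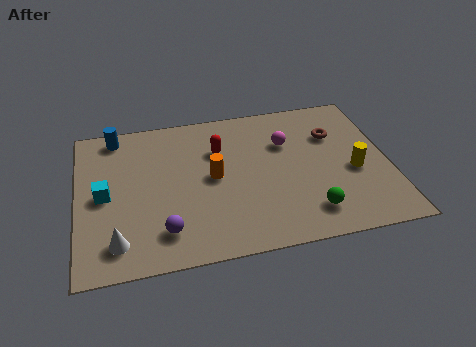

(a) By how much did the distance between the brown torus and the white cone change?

+0.7

The distance was about 8.4 in the first image and 9.1 in the second, so they moved 0.7 units further apart.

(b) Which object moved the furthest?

the cyan cube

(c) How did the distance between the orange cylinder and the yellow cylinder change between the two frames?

+0.9

They were about 4.3 units apart before and 5.2 after — 0.9 units further apart.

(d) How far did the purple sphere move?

1.1

The purple sphere was near (4.2, 1.8) before and (3.1, 1.6) after, so it travelled √(1.1² + 0.2²) ≈ 1.1 units.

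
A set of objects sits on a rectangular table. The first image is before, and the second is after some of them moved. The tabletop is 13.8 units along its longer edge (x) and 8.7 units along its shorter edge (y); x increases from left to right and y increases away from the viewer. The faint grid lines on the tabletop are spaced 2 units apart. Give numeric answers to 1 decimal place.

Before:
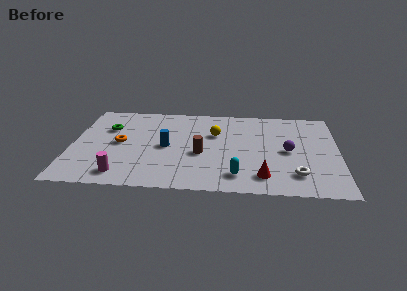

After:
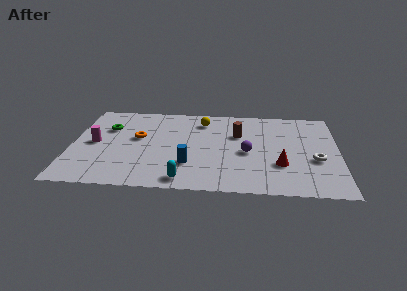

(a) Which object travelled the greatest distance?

the magenta cylinder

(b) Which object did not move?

the green torus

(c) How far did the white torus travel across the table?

1.8

From (11.6, 1.9) to (12.6, 3.4), the white torus covered √(1.0² + 1.5²) ≈ 1.8 units.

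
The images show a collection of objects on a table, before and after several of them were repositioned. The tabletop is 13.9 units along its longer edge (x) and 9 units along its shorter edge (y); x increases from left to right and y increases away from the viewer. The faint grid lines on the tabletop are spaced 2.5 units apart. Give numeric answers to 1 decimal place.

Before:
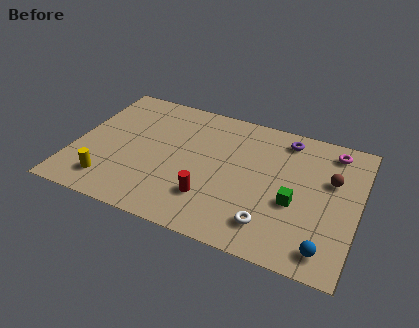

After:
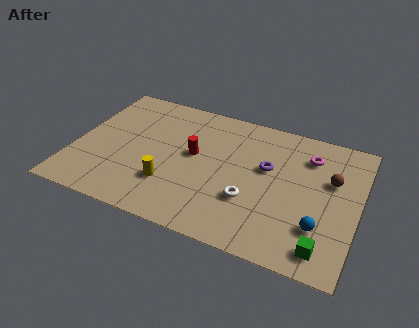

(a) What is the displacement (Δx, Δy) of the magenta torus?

(-1.1, -0.8)

The magenta torus started near (12.4, 7.7) and ended near (11.3, 6.9).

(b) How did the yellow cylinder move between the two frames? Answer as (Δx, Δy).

(2.9, 0.9)

From the two frames, the yellow cylinder sits at roughly (2.0, 1.7) before and (4.9, 2.6) after.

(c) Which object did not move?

the brown sphere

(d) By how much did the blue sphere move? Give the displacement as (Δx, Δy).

(-0.4, 1.2)

The blue sphere was at about (12.6, 1.3) and moved to about (12.2, 2.5).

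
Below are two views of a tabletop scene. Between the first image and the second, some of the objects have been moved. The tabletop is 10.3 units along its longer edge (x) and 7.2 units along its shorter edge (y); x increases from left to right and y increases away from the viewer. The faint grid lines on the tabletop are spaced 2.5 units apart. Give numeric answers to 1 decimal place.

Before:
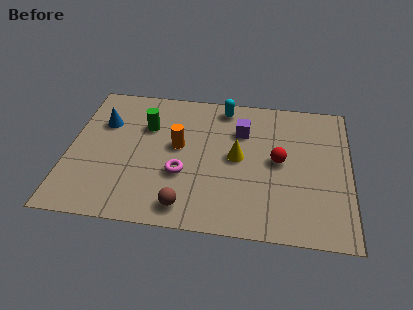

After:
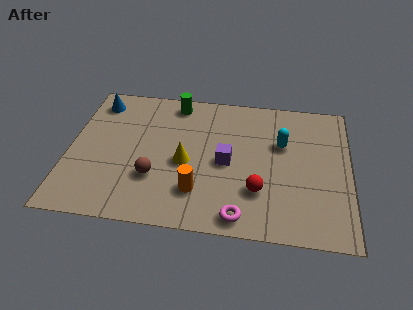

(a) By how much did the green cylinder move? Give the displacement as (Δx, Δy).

(1.0, 1.4)

From the two frames, the green cylinder sits at roughly (2.8, 4.9) before and (3.8, 6.3) after.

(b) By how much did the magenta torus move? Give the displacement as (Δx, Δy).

(2.2, -1.8)

The magenta torus started near (4.2, 2.6) and ended near (6.4, 0.8).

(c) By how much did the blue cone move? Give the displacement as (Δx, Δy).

(-0.3, 1.1)

From the two frames, the blue cone sits at roughly (1.2, 4.9) before and (0.9, 6.0) after.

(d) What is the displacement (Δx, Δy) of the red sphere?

(-0.7, -1.6)

The red sphere was at about (7.7, 3.7) and moved to about (7.0, 2.1).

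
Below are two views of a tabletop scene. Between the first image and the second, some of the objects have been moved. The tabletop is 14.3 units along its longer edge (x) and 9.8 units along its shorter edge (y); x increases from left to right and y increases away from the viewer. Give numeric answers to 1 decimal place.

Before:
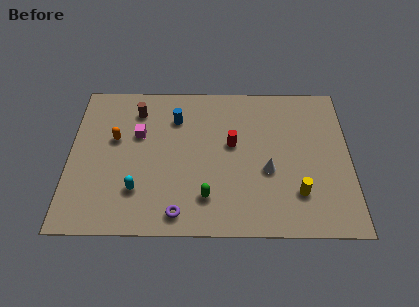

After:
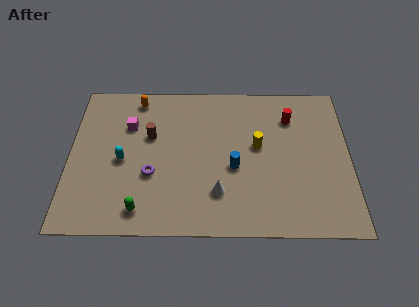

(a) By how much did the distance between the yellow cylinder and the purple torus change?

-0.4

The distance was about 6.1 in the first image and 5.7 in the second, so they moved 0.4 units closer together.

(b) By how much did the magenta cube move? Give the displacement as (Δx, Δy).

(-0.5, 0.6)

The magenta cube was at about (3.5, 6.2) and moved to about (3.0, 6.8).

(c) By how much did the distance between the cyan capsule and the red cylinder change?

+3.4

The distance was about 5.7 in the first image and 9.1 in the second, so they moved 3.4 units further apart.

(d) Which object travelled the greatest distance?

the blue cylinder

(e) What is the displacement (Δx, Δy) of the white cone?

(-2.5, -1.4)

The white cone was at about (10.1, 3.9) and moved to about (7.6, 2.5).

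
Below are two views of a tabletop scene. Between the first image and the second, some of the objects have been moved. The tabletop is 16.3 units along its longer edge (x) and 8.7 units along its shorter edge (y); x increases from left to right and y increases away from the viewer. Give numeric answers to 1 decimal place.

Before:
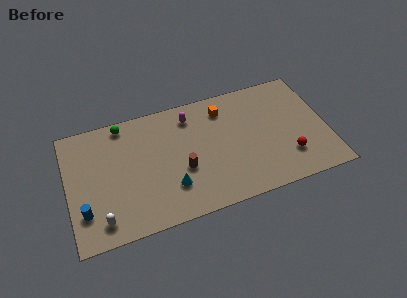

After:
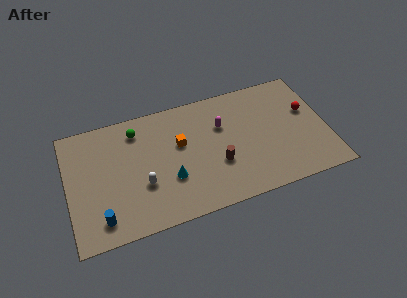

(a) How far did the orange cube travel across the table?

3.4

The orange cube moved from about (10.0, 7.0) to (7.1, 5.3), a distance of √(2.9² + 1.7²) ≈ 3.4.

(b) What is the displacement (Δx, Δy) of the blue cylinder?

(1.0, -0.8)

The blue cylinder was at about (0.9, 2.3) and moved to about (1.9, 1.5).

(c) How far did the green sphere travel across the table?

1.1

The green sphere moved from about (3.7, 7.8) to (4.5, 7.1), a distance of √(0.8² + 0.7²) ≈ 1.1.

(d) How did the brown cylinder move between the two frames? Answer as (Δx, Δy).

(2.2, -0.3)

The brown cylinder started near (7.1, 3.4) and ended near (9.3, 3.1).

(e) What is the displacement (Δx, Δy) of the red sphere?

(1.5, 3.0)

From the two frames, the red sphere sits at roughly (13.7, 2.3) before and (15.2, 5.3) after.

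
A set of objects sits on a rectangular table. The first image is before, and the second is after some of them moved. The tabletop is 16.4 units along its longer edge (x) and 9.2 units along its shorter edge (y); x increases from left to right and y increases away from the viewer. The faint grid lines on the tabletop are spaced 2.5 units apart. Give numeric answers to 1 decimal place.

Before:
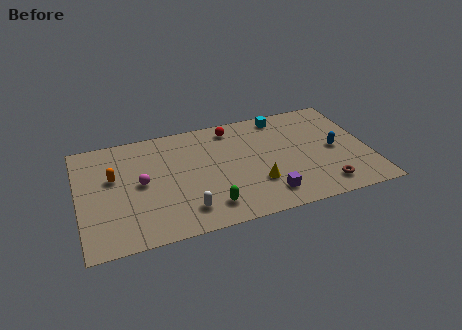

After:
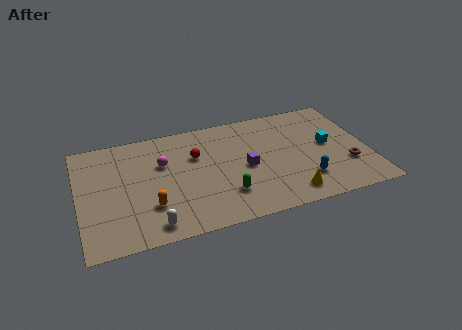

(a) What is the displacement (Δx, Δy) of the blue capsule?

(-1.9, -2.1)

The blue capsule was at about (14.5, 4.4) and moved to about (12.6, 2.3).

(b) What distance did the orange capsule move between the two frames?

3.5

From (2.0, 5.6) to (3.9, 2.7), the orange capsule covered √(1.9² + 2.9²) ≈ 3.5 units.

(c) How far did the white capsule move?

2.0

From (5.8, 1.8) to (3.9, 1.2), the white capsule covered √(1.9² + 0.6²) ≈ 2.0 units.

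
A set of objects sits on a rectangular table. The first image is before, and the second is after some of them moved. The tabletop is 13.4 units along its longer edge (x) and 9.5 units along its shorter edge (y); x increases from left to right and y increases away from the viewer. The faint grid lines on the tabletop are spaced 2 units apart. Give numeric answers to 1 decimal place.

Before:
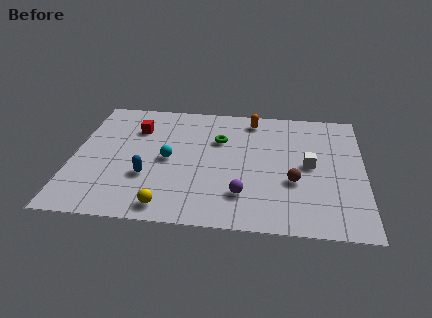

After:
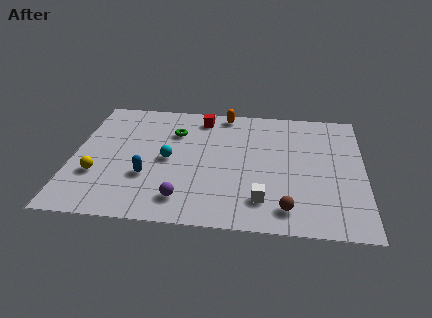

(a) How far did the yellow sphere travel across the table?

3.9

From (4.5, 1.1) to (1.2, 3.1), the yellow sphere covered √(3.3² + 2.0²) ≈ 3.9 units.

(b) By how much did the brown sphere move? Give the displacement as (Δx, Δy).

(-0.3, -2.0)

The brown sphere started near (10.2, 3.5) and ended near (9.9, 1.5).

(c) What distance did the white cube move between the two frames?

3.5

The white cube was near (10.9, 4.8) before and (8.8, 2.0) after, so it travelled √(2.1² + 2.8²) ≈ 3.5 units.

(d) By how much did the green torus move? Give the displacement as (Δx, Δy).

(-2.1, 0.4)

From the two frames, the green torus sits at roughly (6.7, 6.4) before and (4.6, 6.8) after.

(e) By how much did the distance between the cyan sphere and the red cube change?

+1.0

The distance was about 2.8 in the first image and 3.8 in the second, so they moved 1.0 units further apart.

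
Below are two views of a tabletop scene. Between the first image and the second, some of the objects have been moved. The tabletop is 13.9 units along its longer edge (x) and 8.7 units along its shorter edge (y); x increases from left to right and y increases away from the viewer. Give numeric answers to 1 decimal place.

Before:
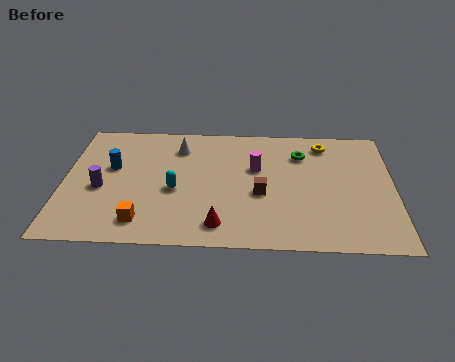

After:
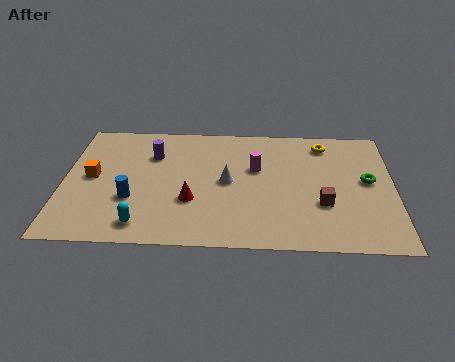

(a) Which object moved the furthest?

the orange cube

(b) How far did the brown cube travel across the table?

2.7

The brown cube moved from about (8.3, 3.6) to (10.9, 3.0), a distance of √(2.6² + 0.6²) ≈ 2.7.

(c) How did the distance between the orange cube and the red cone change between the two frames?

+1.3

Before: roughly 3.2 units apart; after: 4.5. That's 1.3 units further apart.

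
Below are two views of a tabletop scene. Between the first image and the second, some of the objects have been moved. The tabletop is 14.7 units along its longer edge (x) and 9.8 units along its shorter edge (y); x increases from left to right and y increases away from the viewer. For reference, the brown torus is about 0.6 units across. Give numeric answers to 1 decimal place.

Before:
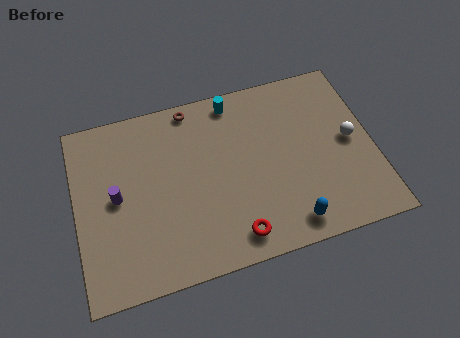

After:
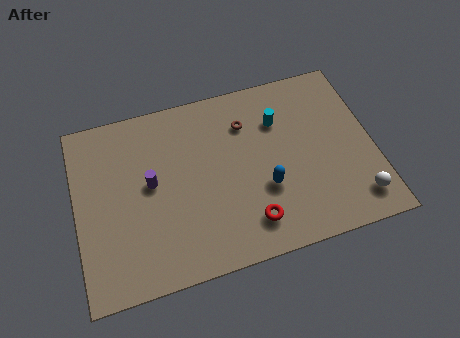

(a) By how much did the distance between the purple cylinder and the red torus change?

-0.9

They were about 6.6 units apart before and 5.7 after — 0.9 units closer together.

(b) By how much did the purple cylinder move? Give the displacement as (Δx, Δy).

(1.7, 0.3)

The purple cylinder was at about (2.0, 5.0) and moved to about (3.7, 5.3).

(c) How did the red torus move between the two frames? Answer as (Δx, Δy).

(0.8, 0.5)

The red torus was at about (7.5, 1.4) and moved to about (8.3, 1.9).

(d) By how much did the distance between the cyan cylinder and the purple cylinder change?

-0.4

Before: roughly 7.1 units apart; after: 6.7. That's 0.4 units closer together.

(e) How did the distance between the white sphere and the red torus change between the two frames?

-1.8

Before: roughly 7.1 units apart; after: 5.3. That's 1.8 units closer together.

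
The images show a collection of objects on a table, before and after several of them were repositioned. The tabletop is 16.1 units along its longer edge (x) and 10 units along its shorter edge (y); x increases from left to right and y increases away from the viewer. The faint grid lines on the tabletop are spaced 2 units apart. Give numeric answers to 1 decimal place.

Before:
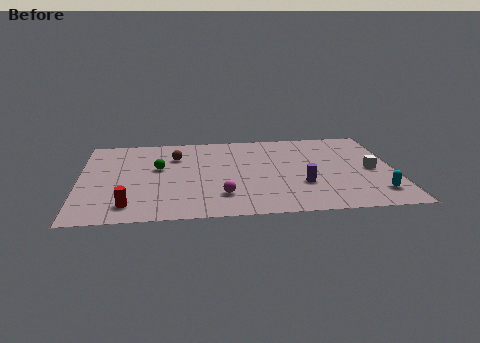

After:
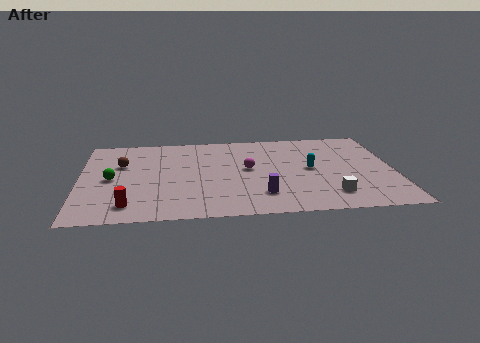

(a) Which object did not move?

the red cylinder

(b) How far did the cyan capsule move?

4.5

The cyan capsule was near (15.0, 2.0) before and (11.8, 5.1) after, so it travelled √(3.2² + 3.1²) ≈ 4.5 units.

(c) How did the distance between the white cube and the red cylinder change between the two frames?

-2.6

They were about 12.8 units apart before and 10.2 after — 2.6 units closer together.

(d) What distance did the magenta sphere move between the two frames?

3.3

From (7.2, 2.4) to (8.6, 5.4), the magenta sphere covered √(1.4² + 3.0²) ≈ 3.3 units.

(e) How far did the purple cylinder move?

2.3

From (11.3, 3.3) to (9.2, 2.3), the purple cylinder covered √(2.1² + 1.0²) ≈ 2.3 units.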